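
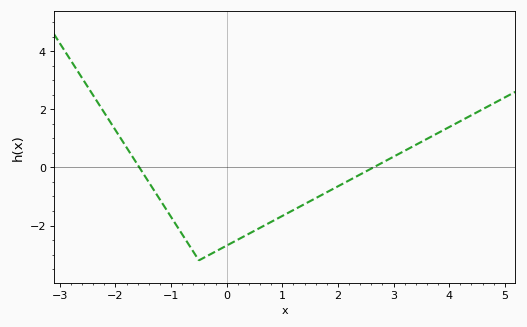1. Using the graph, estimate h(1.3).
-1.4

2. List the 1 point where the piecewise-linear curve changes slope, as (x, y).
(-0.5, -3.2)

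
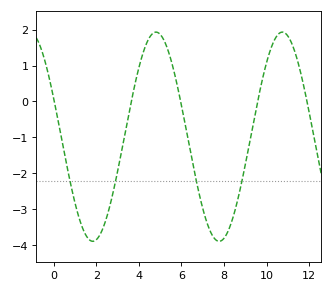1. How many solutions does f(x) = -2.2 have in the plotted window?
4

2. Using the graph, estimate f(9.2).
-1.13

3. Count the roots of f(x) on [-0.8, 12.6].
5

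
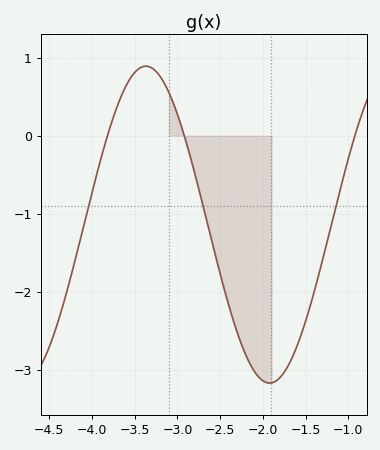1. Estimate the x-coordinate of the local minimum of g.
-1.92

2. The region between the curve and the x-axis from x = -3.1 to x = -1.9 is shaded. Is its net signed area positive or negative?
negative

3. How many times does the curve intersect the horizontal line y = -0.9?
3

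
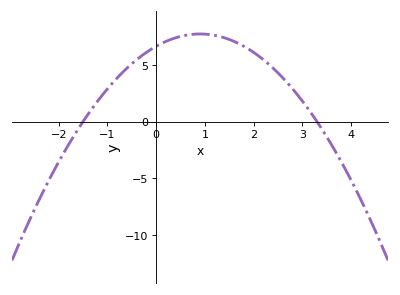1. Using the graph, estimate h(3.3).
0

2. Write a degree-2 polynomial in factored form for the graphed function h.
y = -1.34(x + 1.5)(x - 3.3)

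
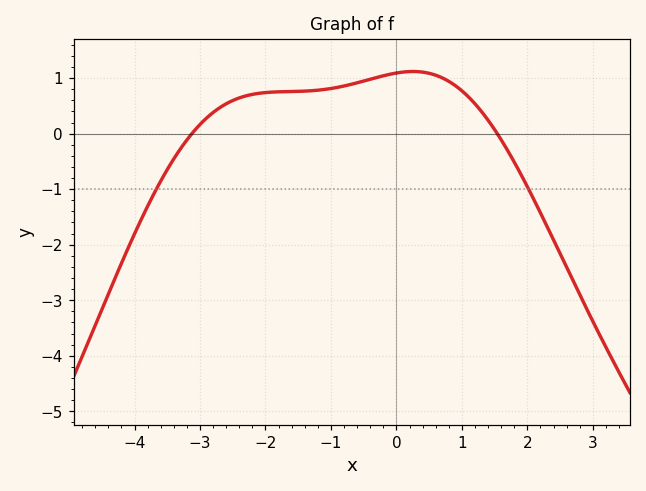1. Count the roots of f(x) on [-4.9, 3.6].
2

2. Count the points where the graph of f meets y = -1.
2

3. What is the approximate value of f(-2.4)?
0.6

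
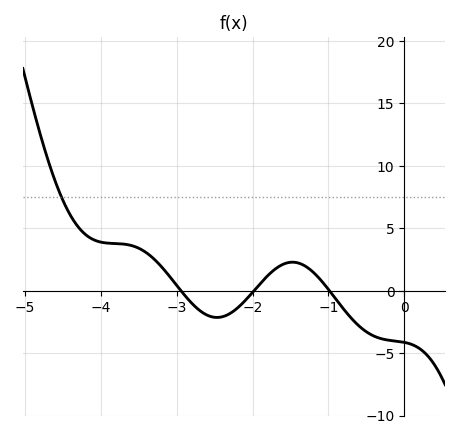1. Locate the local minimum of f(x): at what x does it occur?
-2.47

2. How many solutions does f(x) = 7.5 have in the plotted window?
1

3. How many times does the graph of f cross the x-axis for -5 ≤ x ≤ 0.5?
3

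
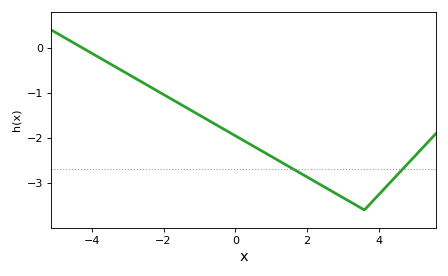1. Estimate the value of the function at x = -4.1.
-0.078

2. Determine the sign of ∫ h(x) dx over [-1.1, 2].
negative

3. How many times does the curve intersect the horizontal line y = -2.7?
2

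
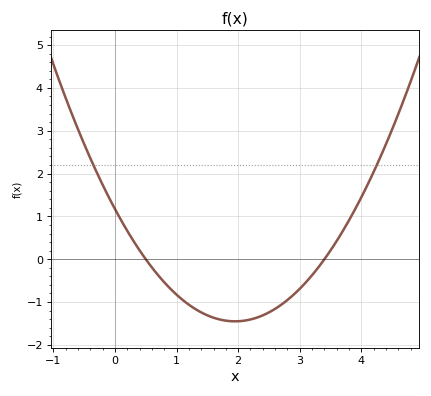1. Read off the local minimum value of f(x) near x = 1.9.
-1.45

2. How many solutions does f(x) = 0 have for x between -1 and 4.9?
2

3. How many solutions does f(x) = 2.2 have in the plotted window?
2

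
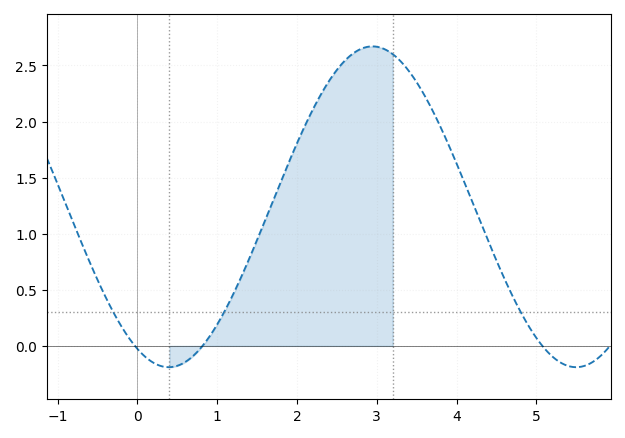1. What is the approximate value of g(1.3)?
0.614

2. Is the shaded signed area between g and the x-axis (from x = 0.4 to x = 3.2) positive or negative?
positive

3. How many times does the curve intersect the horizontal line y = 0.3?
3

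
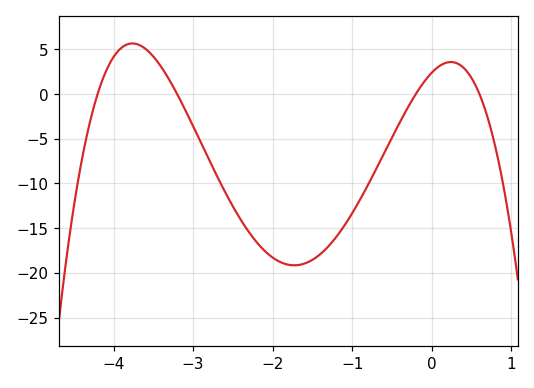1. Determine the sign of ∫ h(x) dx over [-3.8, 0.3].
negative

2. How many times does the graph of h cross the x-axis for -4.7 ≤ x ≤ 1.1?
4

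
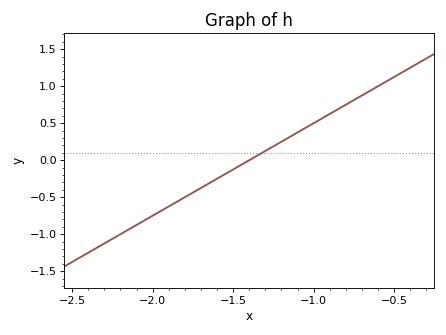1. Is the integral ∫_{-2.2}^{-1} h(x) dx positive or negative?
negative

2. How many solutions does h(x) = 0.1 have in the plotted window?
1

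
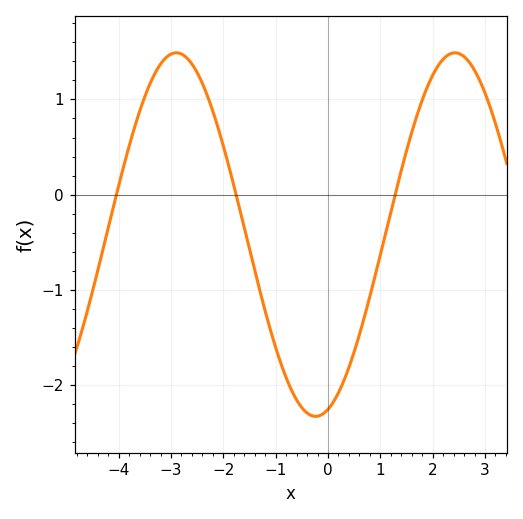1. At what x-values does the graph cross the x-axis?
-4.04, -1.76, 1.28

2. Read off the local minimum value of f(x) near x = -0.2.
-2.33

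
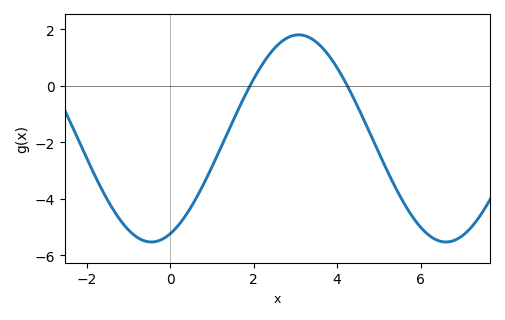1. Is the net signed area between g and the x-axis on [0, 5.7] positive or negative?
negative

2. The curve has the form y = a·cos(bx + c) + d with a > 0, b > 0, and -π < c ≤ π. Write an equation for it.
y = 3.67cos(0.89x - 2.74) - 1.86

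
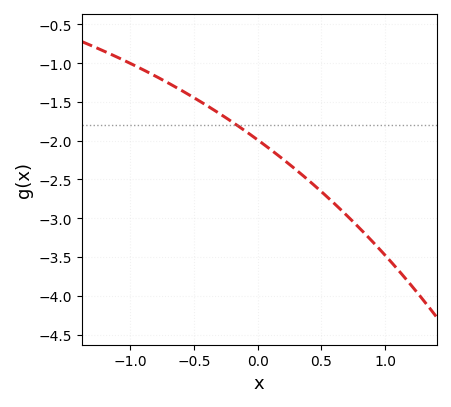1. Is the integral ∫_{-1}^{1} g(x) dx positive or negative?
negative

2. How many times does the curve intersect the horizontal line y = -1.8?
1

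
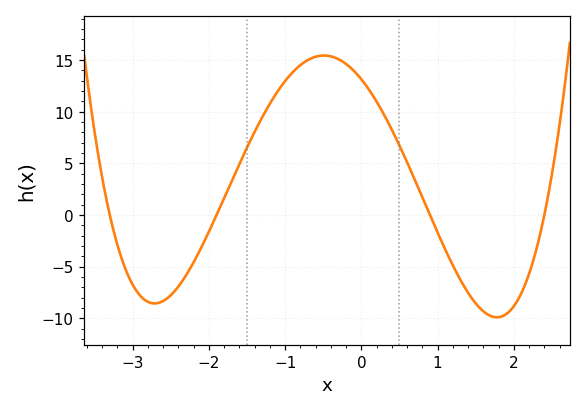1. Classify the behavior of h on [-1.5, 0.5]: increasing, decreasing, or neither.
neither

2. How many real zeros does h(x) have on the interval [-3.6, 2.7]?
4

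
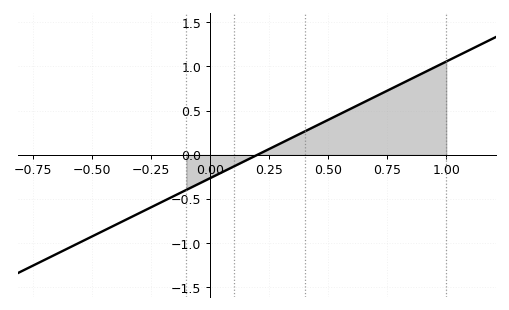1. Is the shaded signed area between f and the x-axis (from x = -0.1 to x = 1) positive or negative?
positive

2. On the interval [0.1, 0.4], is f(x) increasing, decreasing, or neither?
increasing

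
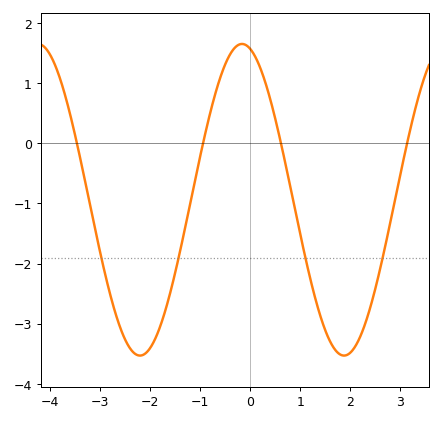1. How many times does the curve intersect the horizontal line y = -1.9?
4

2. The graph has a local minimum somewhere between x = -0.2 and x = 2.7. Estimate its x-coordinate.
1.8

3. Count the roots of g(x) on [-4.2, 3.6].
4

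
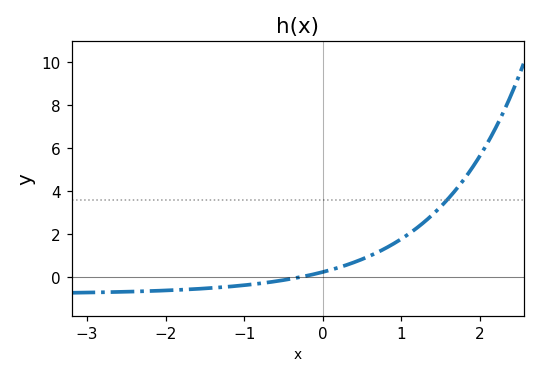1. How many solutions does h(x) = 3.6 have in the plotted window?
1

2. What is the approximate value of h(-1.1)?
-0.4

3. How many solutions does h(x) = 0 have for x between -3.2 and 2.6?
1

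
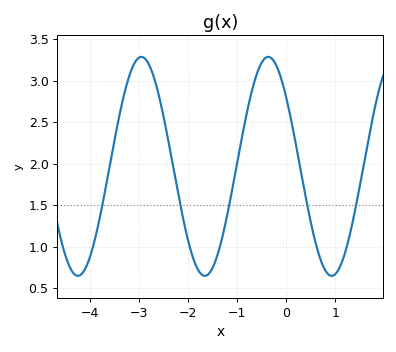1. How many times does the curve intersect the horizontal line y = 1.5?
5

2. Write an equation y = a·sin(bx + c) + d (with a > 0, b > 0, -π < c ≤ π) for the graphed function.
y = 1.32sin(2.4x + 2.5) + 1.97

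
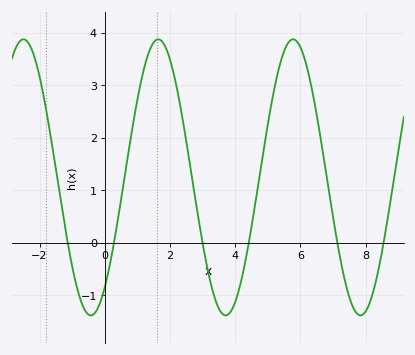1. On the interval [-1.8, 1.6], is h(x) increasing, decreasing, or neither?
neither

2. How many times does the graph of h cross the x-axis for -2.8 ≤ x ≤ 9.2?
6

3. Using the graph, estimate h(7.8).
-1.38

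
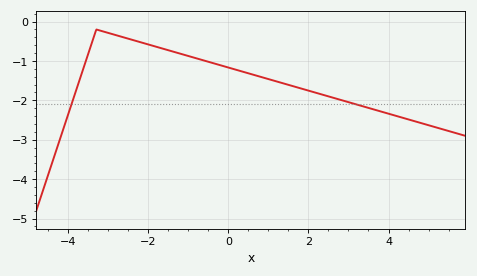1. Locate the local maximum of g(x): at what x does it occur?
-3.2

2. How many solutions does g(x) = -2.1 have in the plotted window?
2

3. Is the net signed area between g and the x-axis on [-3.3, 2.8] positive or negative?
negative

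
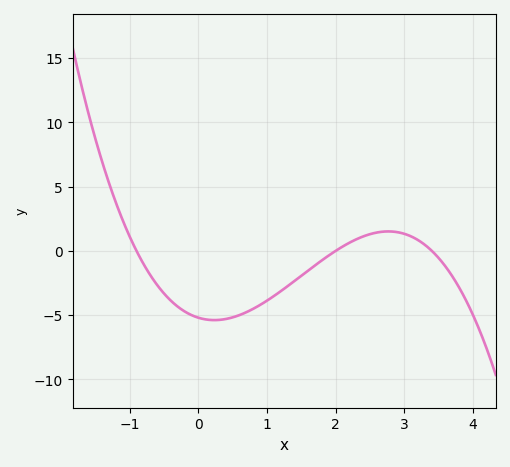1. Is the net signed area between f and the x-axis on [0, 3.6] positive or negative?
negative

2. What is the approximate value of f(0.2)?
-5.5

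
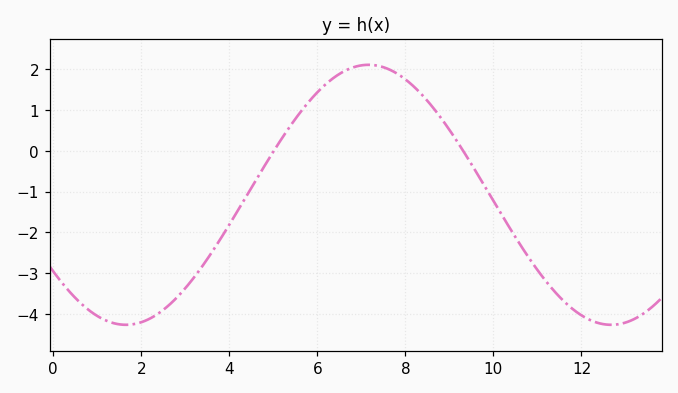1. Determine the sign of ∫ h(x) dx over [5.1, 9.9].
positive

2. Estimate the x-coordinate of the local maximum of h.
7.2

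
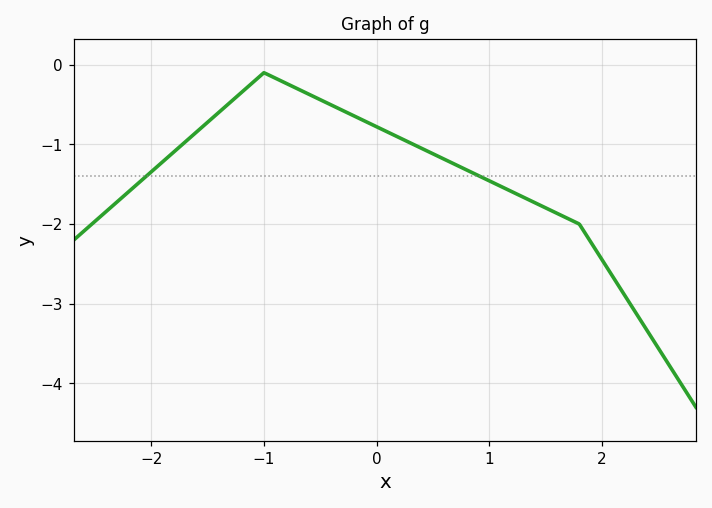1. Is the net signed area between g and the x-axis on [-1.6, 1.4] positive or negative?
negative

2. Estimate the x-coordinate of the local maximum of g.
-1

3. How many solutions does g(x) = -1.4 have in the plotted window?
2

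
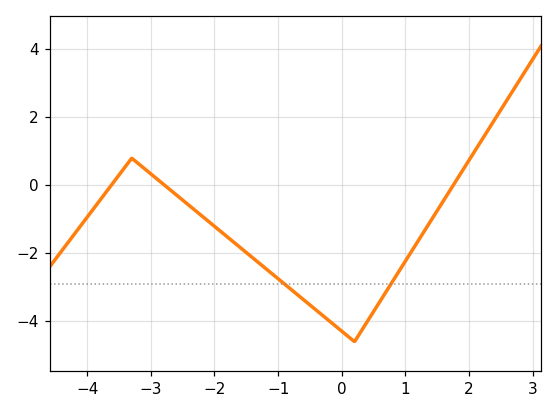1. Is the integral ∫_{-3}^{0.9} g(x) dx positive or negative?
negative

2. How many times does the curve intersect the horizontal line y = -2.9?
2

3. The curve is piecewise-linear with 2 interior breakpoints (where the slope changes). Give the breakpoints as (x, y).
(-3.3, 0.8); (0.2, -4.6)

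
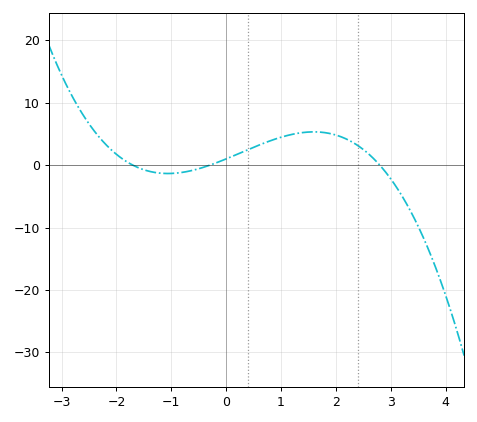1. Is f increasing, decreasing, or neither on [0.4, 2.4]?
neither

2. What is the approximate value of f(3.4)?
-8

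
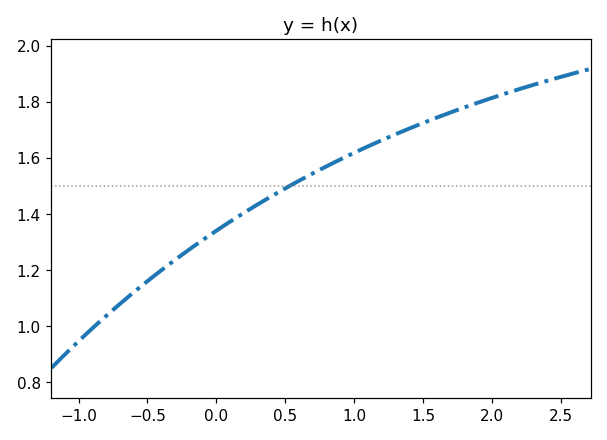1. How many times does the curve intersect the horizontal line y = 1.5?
1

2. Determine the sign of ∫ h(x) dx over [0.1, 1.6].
positive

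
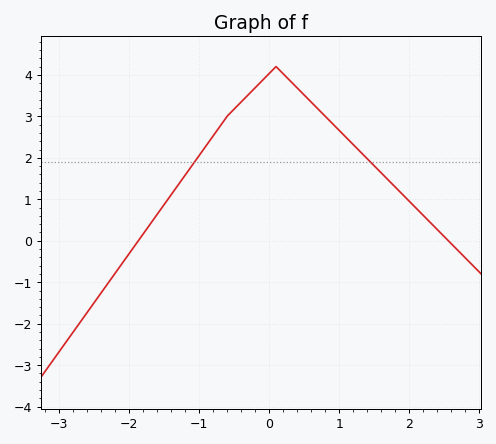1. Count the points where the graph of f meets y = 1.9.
2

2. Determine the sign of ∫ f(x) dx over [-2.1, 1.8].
positive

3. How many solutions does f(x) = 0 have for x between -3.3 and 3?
2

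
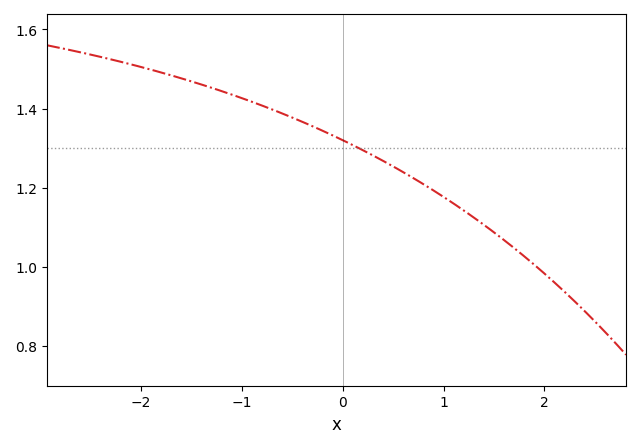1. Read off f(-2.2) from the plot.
1.52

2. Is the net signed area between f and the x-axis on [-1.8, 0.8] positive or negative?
positive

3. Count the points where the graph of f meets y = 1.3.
1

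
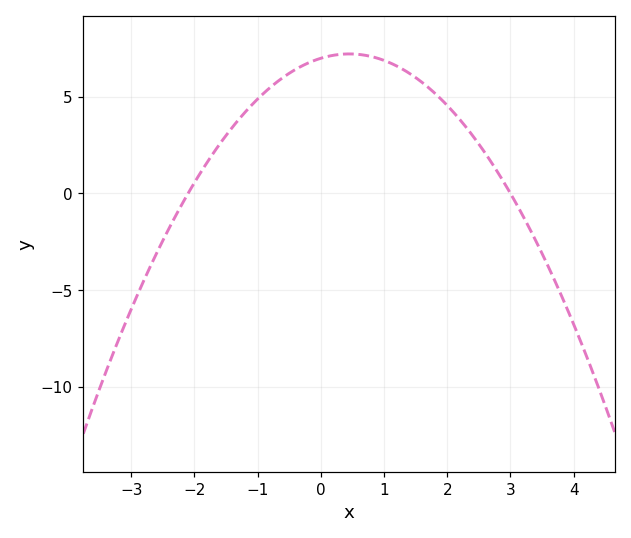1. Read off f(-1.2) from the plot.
4.2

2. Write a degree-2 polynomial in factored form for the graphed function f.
y = -1.11(x + 2.1)(x - 3)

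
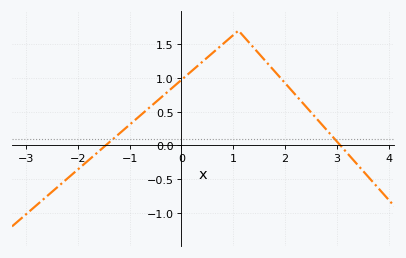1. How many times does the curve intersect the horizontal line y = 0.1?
2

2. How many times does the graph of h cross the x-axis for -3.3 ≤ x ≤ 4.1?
2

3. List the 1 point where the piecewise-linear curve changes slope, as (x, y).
(1.1, 1.7)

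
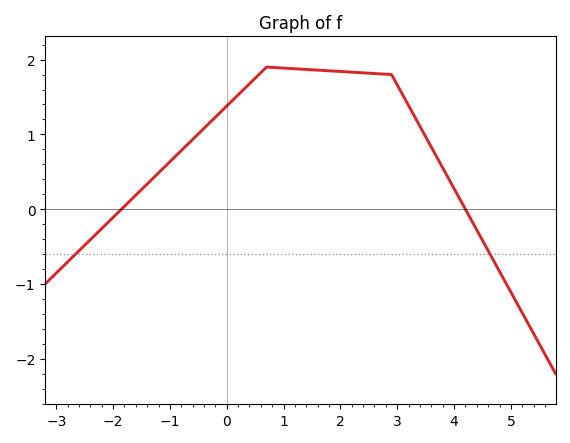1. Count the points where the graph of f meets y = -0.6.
2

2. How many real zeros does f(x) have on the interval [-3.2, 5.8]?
2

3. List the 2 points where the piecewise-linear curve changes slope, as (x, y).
(0.7, 1.9); (2.9, 1.8)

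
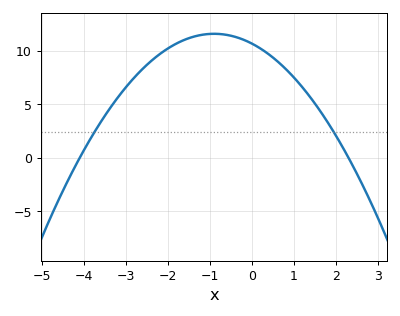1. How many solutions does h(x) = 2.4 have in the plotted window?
2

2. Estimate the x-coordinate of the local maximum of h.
-0.9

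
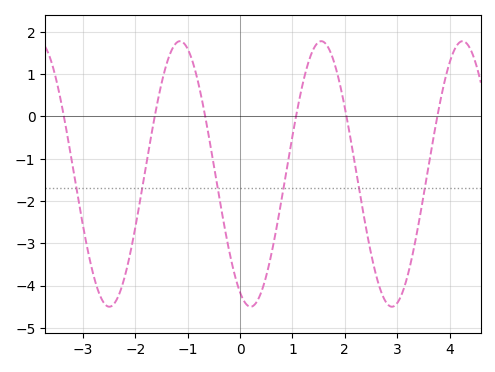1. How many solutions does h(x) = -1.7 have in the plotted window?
6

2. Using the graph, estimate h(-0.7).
0.2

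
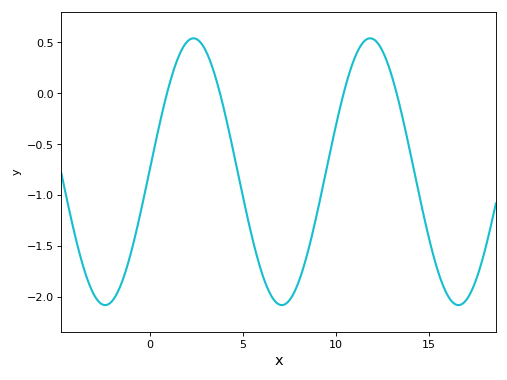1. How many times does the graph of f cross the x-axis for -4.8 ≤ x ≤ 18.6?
4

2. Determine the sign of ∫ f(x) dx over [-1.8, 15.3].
negative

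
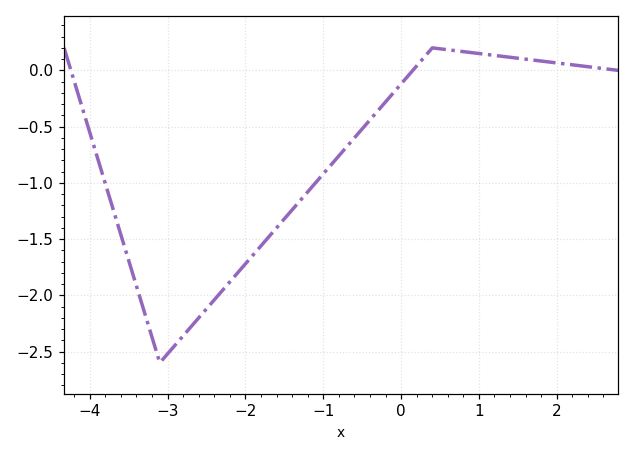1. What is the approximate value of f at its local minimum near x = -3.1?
-2.6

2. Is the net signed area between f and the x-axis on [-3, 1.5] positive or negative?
negative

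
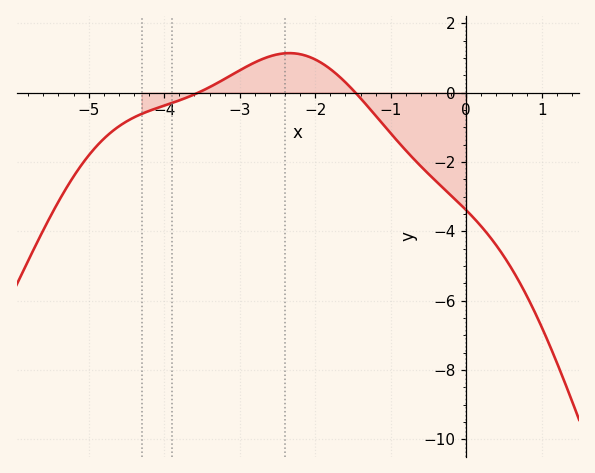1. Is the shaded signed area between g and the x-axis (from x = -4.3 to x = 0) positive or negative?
negative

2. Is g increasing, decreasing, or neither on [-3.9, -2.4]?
increasing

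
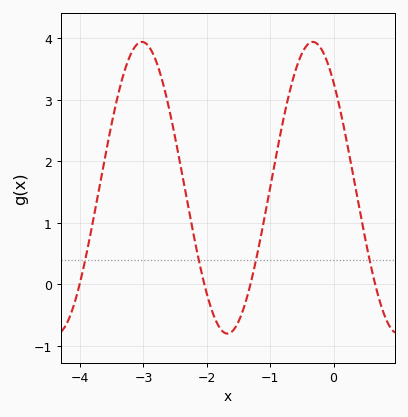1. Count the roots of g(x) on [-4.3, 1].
4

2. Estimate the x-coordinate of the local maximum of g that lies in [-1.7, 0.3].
-0.328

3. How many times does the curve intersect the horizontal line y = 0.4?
4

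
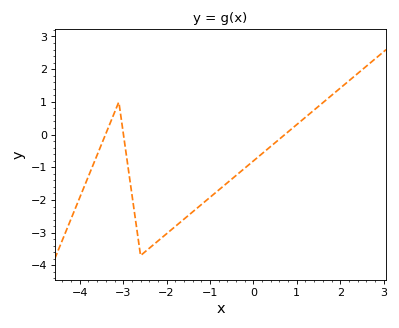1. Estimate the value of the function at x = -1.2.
-2.1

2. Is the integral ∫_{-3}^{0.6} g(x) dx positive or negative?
negative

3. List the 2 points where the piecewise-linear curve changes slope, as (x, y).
(-3.1, 1); (-2.6, -3.7)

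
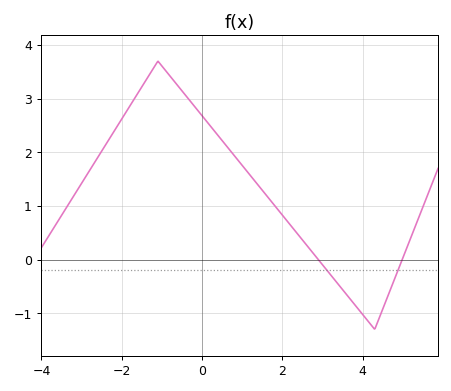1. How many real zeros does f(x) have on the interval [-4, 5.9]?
2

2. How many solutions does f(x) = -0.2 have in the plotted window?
2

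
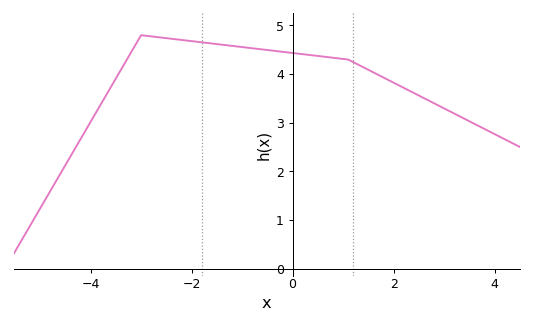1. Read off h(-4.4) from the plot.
2.31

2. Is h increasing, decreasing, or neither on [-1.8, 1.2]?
decreasing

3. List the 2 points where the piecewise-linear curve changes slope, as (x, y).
(-3, 4.8); (1.1, 4.3)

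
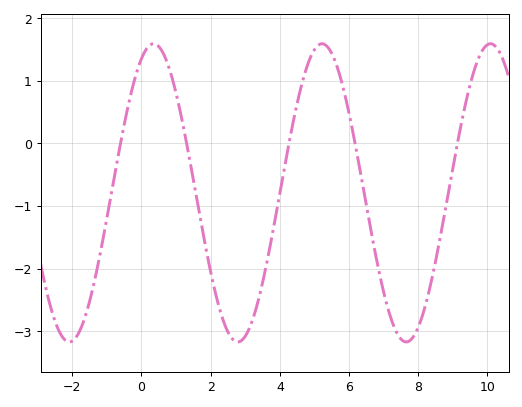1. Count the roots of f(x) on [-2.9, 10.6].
5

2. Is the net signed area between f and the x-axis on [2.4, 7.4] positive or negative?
negative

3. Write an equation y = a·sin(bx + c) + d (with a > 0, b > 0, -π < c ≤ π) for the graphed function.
y = 2.38sin(1.29x + 1.12) - 0.79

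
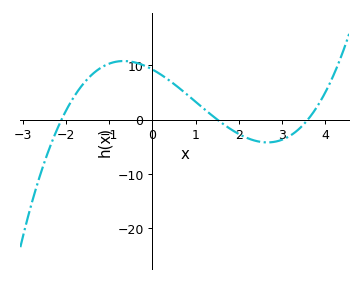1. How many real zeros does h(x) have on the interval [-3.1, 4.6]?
3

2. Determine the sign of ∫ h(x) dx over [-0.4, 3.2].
positive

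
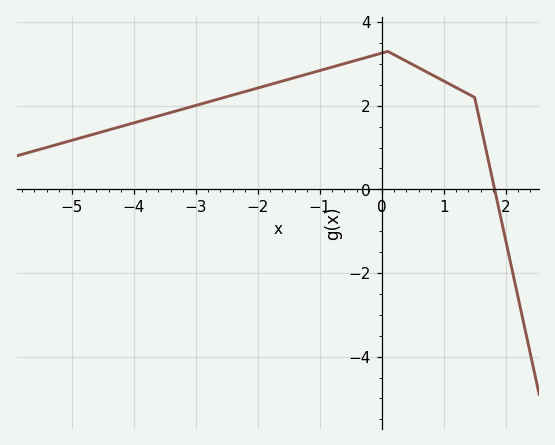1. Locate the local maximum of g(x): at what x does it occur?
0.1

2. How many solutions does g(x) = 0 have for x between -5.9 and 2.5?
1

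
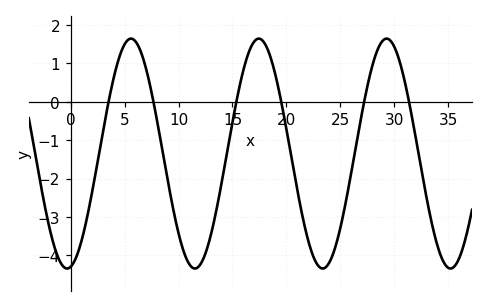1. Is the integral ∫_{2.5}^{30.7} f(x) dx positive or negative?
negative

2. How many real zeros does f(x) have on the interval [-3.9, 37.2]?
6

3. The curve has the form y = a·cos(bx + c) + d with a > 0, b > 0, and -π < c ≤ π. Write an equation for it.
y = 2.99cos(0.53x - 3) - 1.35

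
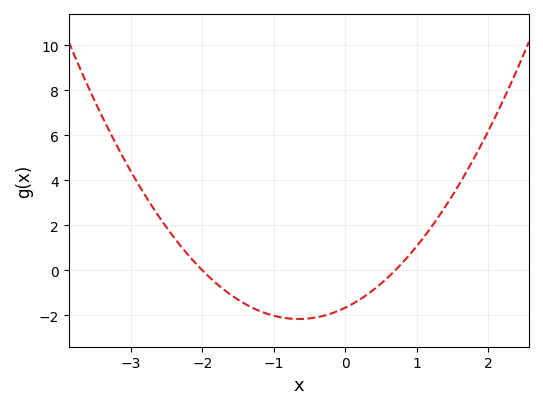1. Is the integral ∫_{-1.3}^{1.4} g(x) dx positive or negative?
negative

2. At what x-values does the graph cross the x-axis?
-2, 0.7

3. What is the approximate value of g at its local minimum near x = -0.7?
-2.2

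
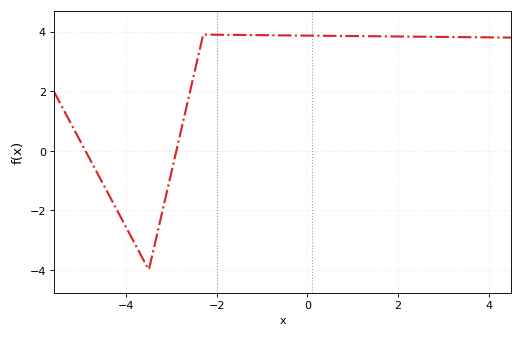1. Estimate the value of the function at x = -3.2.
-2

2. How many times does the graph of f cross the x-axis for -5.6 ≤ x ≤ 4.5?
2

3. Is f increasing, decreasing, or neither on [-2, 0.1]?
decreasing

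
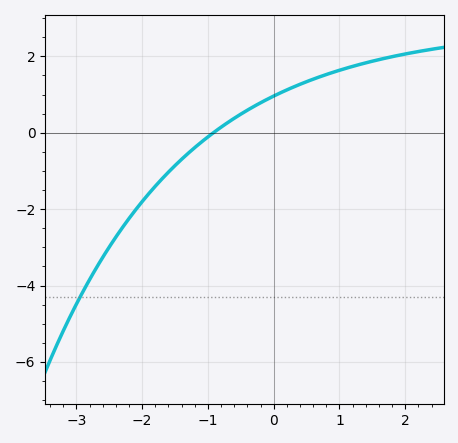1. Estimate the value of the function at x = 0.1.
1.04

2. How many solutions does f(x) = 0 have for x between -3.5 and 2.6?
1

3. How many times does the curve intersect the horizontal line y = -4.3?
1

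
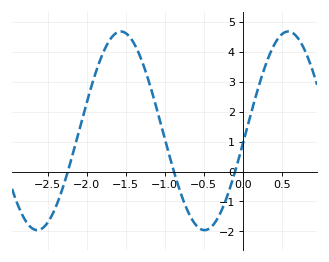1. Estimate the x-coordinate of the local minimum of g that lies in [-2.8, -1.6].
-2.64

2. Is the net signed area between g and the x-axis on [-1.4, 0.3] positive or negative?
positive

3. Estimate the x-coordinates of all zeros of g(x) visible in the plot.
-2.24, -0.884, -0.099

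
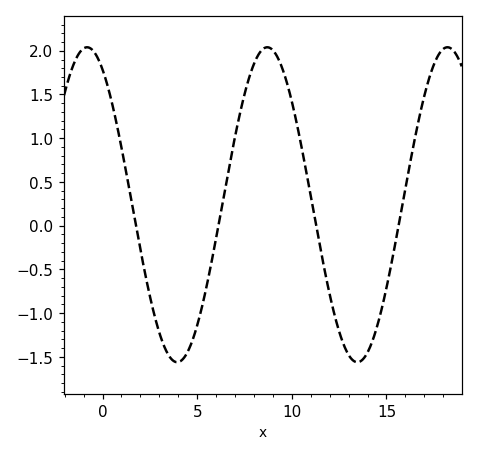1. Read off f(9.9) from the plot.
1.5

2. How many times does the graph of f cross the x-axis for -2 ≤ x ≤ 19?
4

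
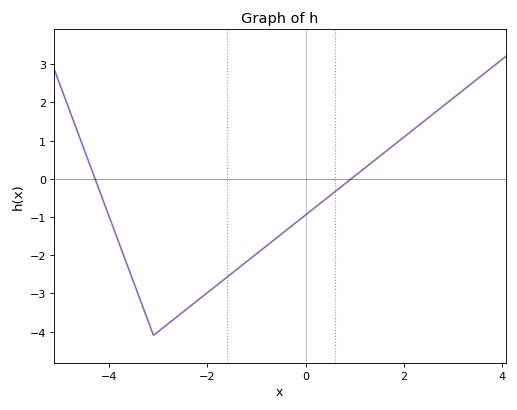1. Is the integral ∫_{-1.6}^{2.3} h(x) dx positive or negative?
negative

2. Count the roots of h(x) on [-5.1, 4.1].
2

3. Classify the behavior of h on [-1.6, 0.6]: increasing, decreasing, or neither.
increasing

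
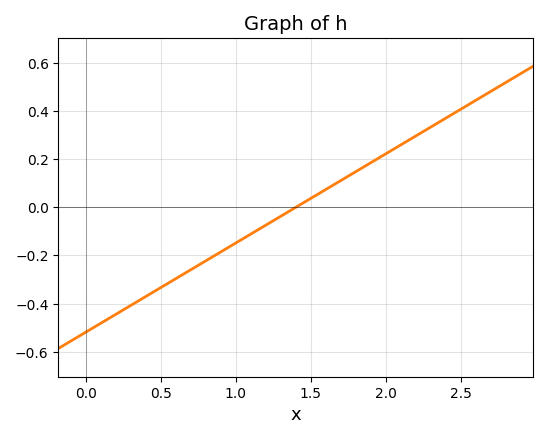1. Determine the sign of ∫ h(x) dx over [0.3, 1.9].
negative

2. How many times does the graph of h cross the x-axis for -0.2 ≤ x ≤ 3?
1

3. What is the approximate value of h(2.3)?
0.34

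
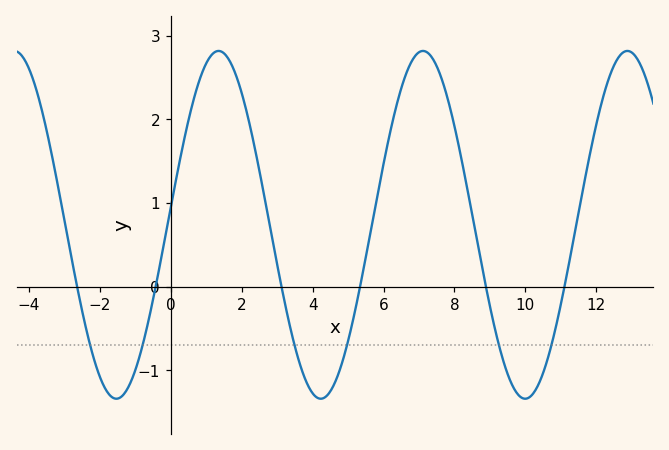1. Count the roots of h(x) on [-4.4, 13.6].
6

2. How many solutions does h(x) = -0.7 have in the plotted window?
6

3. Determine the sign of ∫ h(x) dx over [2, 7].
positive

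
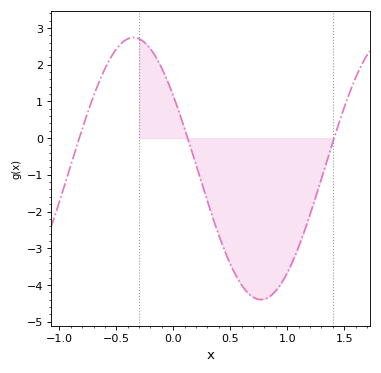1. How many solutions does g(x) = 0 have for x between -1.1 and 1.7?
3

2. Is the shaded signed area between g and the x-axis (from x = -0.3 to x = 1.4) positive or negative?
negative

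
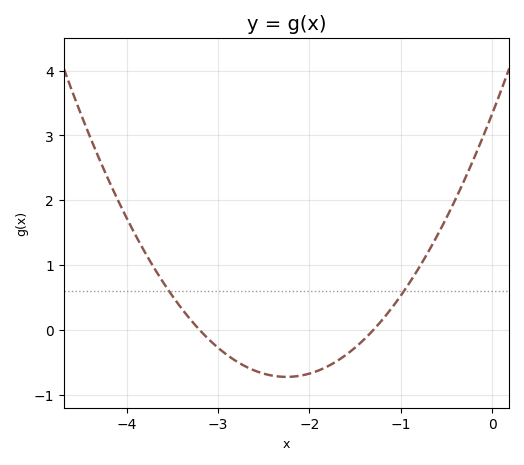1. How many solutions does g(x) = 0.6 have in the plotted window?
2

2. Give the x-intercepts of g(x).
-3.2, -1.3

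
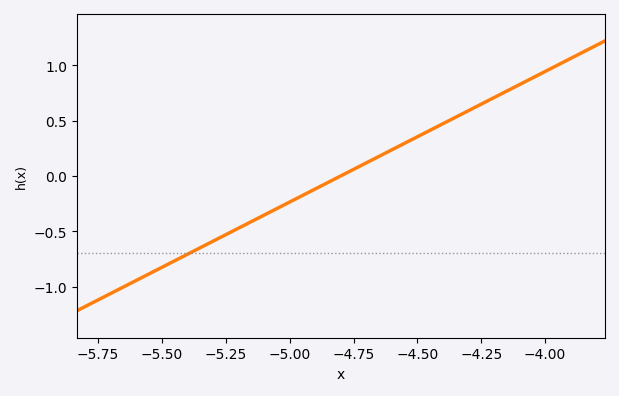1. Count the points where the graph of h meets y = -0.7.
1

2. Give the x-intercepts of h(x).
-4.8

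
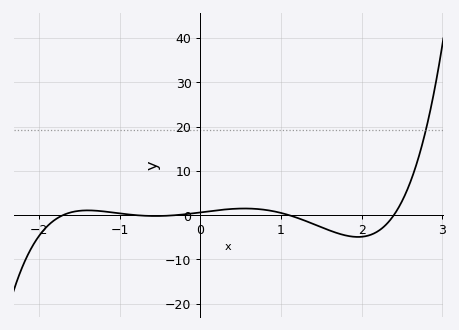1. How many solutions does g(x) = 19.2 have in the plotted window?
1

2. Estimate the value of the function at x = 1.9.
-4.88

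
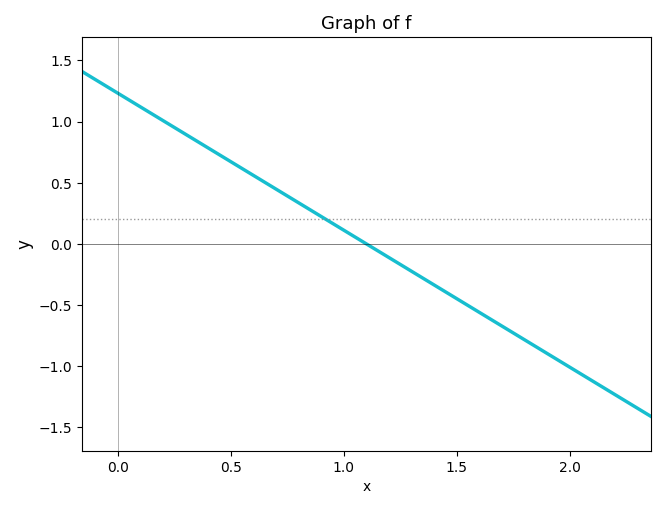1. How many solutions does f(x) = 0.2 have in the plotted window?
1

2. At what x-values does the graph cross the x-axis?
1.1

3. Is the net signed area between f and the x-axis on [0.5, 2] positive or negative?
negative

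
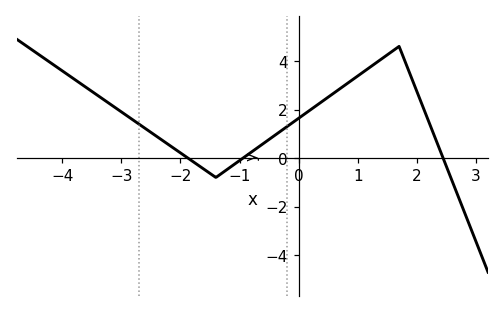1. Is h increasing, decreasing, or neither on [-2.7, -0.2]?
neither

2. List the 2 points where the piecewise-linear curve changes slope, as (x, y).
(-1.4, -0.8); (1.7, 4.6)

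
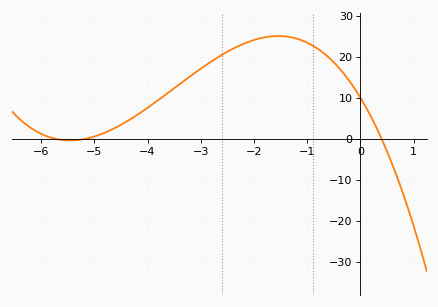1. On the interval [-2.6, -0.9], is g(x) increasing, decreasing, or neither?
neither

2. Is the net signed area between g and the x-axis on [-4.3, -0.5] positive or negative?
positive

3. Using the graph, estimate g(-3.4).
13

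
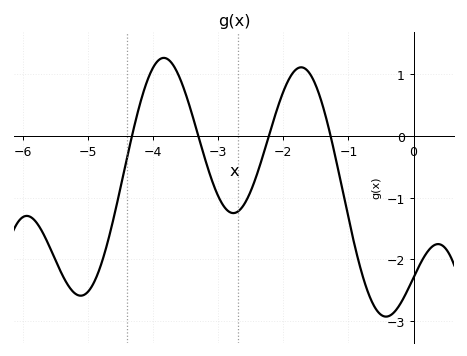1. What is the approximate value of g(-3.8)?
1.26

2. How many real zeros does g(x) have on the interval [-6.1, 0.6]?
4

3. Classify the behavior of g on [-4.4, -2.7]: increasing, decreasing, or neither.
neither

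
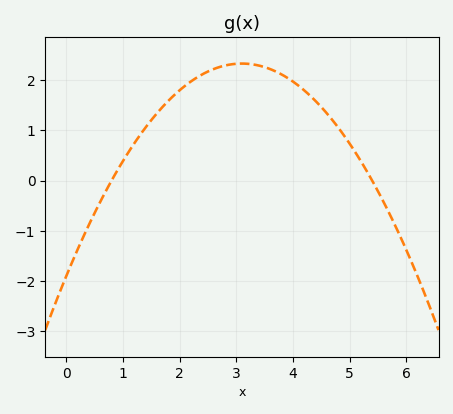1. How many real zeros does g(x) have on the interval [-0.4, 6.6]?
2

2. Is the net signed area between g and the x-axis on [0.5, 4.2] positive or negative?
positive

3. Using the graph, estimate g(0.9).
0.198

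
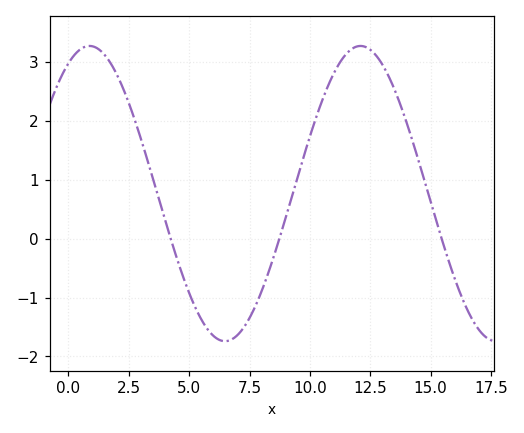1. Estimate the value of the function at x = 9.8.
1.48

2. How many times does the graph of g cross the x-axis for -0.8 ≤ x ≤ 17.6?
3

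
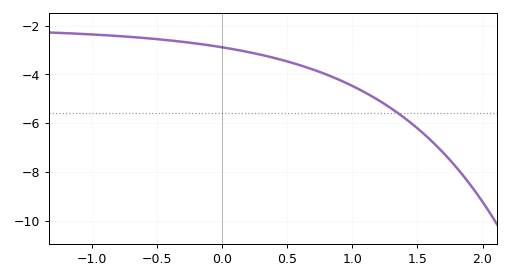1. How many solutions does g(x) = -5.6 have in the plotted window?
1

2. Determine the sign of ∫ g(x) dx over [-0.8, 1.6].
negative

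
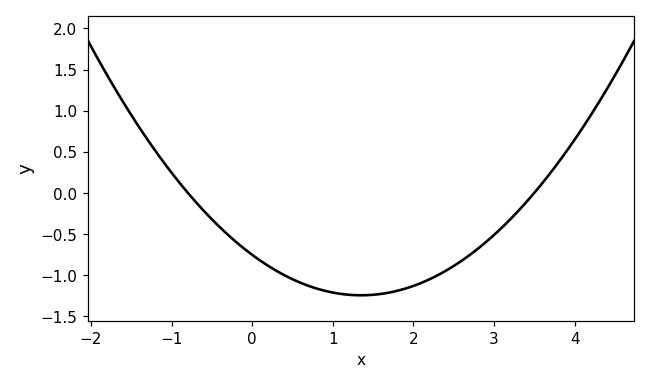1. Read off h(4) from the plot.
0.648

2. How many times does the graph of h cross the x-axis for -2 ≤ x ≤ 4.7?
2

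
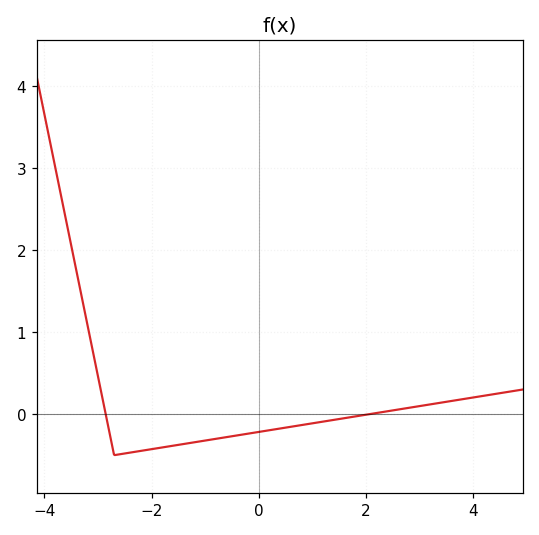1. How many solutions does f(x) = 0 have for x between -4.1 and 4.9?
2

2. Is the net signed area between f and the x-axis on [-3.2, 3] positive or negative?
negative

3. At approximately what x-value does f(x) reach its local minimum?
-2.6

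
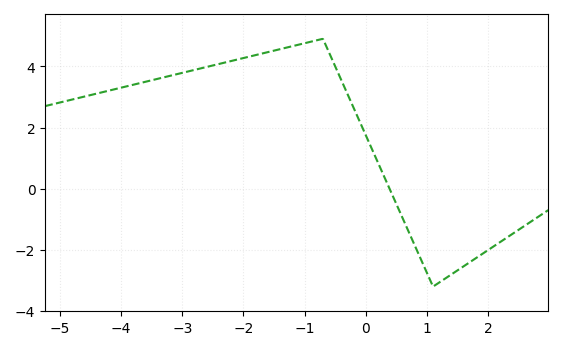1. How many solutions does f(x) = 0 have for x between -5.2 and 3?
1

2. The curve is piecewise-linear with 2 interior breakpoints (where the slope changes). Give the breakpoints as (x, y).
(-0.7, 4.9); (1.1, -3.2)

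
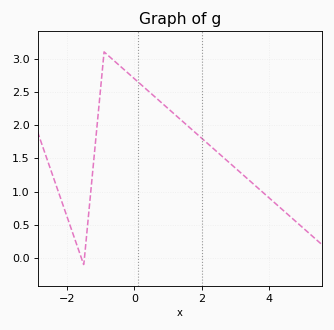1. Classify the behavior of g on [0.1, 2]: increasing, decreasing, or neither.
decreasing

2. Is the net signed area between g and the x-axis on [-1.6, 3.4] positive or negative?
positive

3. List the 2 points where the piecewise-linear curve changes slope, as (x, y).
(-1.5, -0.1); (-0.9, 3.1)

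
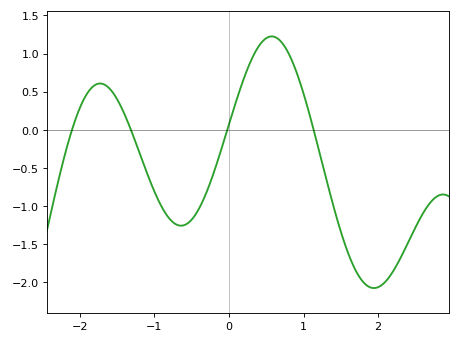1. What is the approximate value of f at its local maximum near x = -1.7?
0.6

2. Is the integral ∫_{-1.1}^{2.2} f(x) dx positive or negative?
negative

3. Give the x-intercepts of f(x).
-2.1, -1.3, 0, 1.1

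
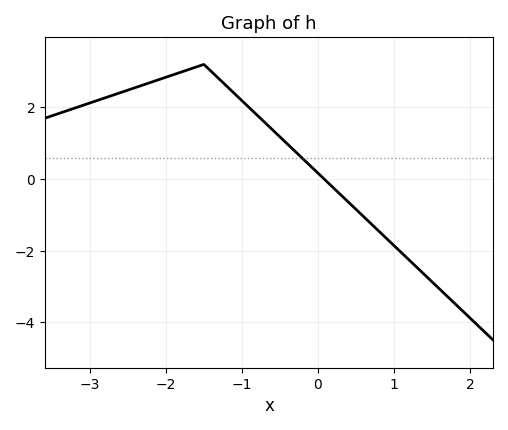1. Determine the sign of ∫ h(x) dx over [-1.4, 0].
positive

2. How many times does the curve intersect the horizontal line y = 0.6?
1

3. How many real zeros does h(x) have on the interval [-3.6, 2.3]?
1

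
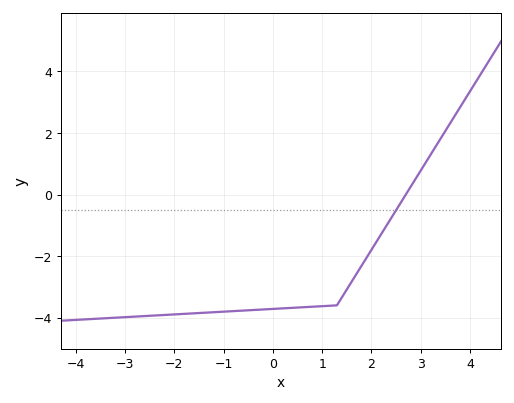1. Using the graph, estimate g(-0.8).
-3.79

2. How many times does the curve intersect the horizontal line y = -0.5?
1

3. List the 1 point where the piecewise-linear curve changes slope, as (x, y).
(1.3, -3.6)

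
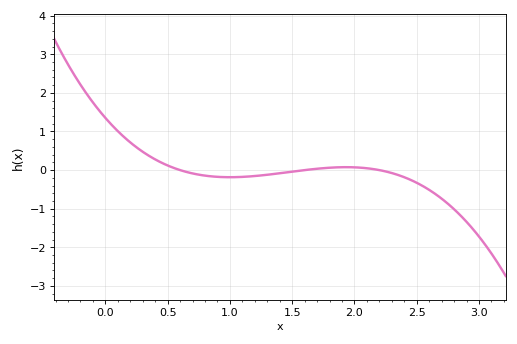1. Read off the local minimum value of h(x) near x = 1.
-0.2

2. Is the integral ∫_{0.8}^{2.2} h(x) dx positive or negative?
negative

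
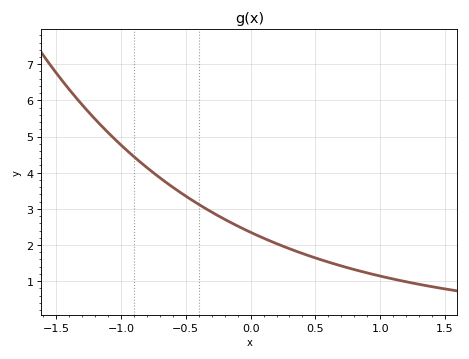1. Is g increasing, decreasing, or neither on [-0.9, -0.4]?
decreasing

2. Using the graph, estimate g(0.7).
1.42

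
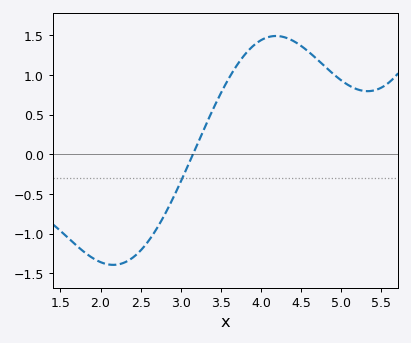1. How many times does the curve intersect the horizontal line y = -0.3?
1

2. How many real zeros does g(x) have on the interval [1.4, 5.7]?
1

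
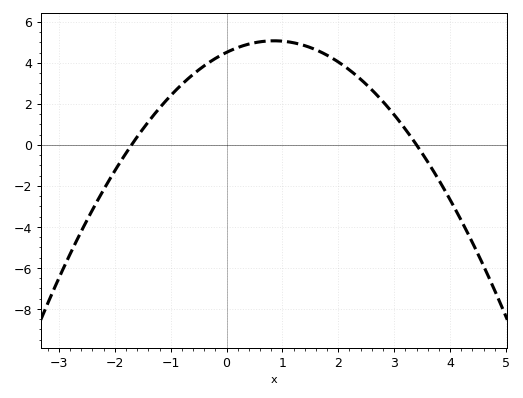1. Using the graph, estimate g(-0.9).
2.6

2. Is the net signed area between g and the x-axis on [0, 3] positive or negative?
positive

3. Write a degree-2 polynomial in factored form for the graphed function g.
y = -0.78(x + 1.7)(x - 3.4)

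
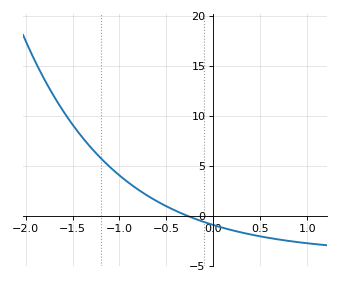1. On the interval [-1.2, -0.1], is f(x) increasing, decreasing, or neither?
decreasing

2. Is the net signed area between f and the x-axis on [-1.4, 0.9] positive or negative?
positive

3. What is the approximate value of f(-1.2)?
5.77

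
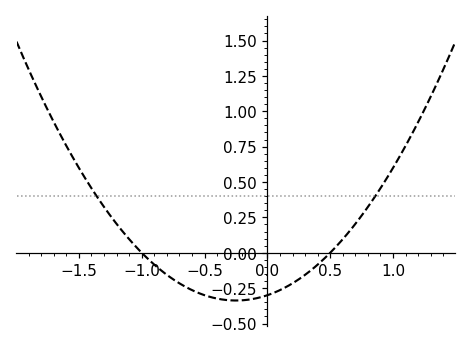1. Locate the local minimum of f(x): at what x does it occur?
-0.25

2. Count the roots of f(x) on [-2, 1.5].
2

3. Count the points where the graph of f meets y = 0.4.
2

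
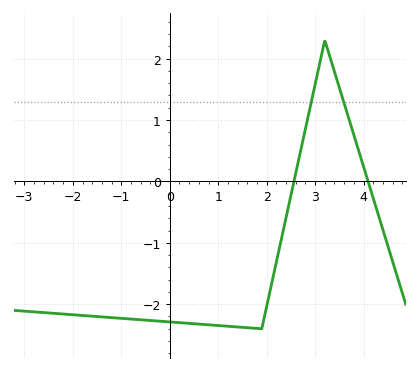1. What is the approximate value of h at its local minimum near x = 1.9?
-2.4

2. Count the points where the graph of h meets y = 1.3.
2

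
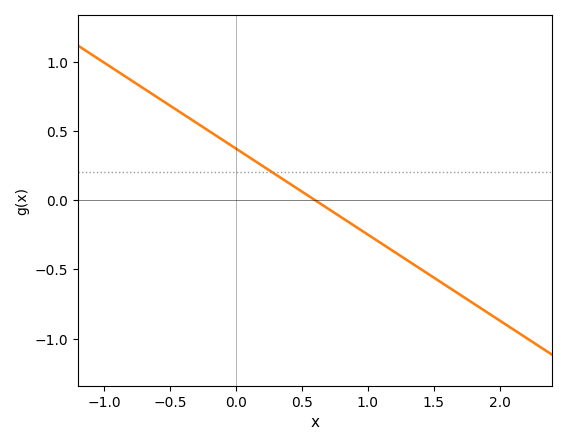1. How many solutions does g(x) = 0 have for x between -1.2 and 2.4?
1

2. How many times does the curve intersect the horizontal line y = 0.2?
1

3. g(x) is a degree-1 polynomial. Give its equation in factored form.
y = -0.62(x - 0.6)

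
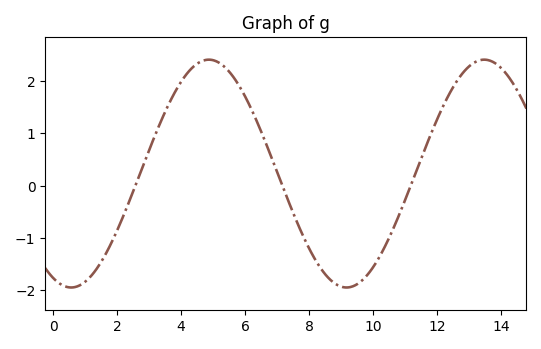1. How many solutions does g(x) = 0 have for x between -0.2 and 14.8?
3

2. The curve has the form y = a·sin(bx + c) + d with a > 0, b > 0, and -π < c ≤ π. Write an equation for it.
y = 2.18sin(0.73x - 1.98) + 0.23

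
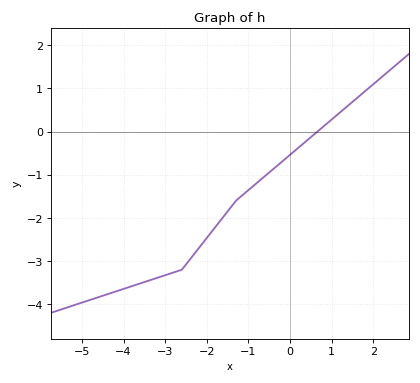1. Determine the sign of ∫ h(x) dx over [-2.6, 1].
negative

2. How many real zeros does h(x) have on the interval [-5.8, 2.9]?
1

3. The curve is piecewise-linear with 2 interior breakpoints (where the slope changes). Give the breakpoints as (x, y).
(-2.6, -3.2); (-1.3, -1.6)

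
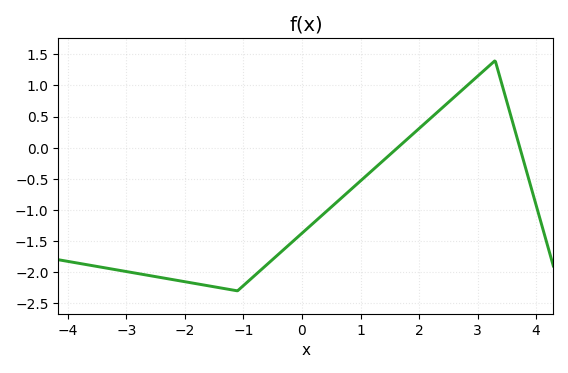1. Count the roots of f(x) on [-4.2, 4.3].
2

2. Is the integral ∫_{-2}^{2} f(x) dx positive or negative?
negative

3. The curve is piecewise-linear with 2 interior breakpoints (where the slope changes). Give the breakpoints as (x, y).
(-1.1, -2.3); (3.3, 1.4)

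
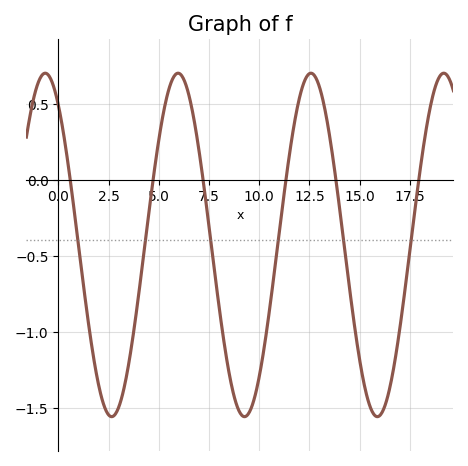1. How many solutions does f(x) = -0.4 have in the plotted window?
6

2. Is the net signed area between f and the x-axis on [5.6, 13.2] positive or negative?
negative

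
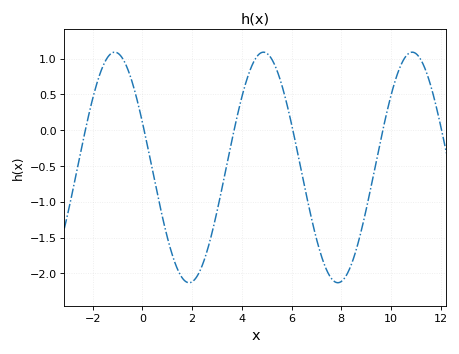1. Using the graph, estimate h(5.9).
0.236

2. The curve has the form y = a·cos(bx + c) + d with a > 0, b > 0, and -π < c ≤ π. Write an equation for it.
y = 1.61cos(1.05x + 1.17) - 0.52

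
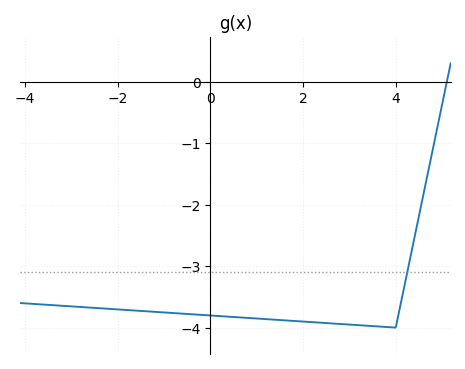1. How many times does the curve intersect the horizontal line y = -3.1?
1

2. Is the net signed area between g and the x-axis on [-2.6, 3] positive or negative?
negative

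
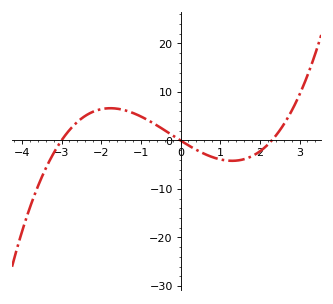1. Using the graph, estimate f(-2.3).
5.55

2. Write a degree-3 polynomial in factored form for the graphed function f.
y = 0.75(x + 3)(x - 0)(x - 2.3)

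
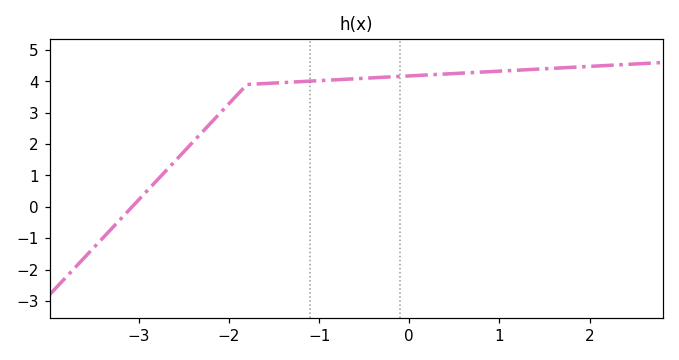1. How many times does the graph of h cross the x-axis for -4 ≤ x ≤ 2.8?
1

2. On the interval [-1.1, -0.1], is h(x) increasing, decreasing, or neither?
increasing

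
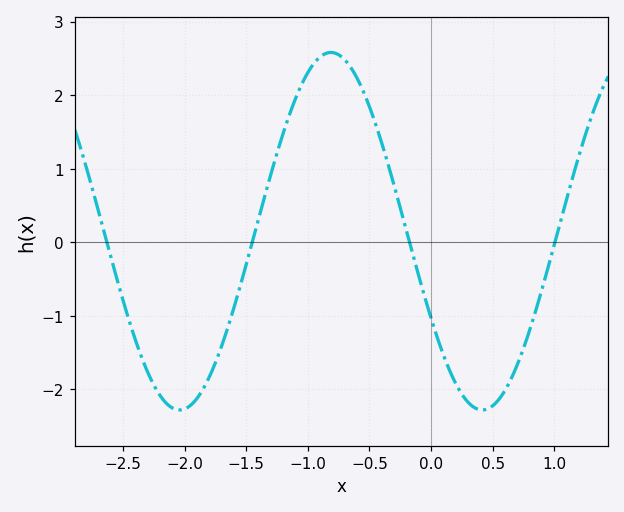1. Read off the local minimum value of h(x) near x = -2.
-2.3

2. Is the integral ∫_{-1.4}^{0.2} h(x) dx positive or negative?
positive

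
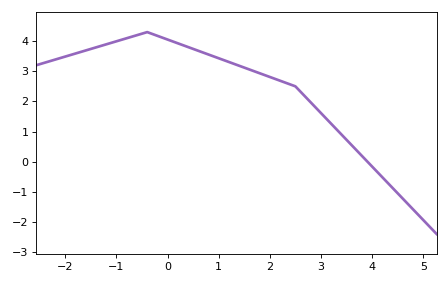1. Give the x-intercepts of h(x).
3.91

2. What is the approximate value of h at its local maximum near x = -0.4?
4.3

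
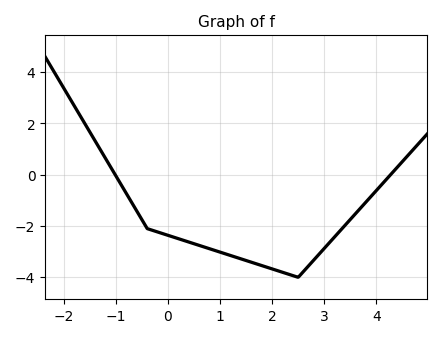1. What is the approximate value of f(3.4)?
-1.97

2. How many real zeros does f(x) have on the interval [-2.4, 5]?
2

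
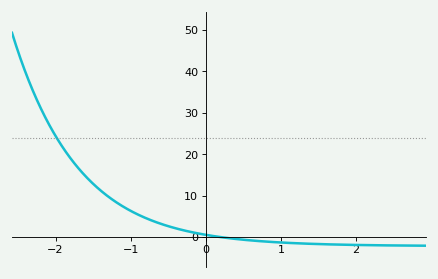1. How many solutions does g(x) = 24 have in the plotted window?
1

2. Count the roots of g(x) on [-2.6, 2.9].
1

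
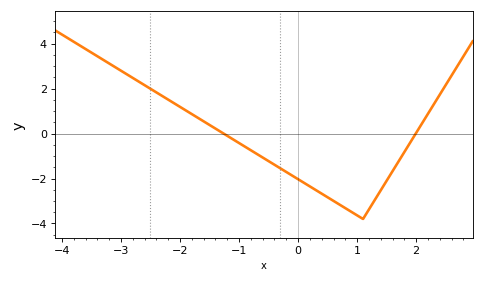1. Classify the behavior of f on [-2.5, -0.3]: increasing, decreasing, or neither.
decreasing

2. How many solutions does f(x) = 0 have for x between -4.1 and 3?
2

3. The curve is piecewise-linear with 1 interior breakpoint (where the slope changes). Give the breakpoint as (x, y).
(1.1, -3.8)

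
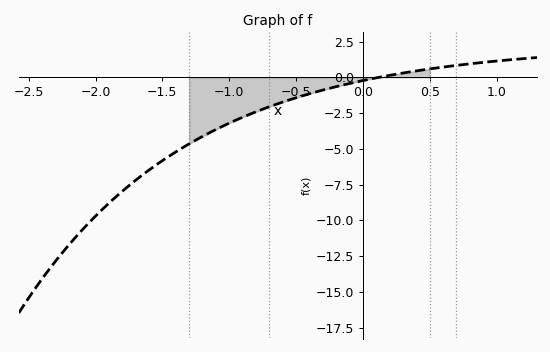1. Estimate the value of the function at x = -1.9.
-9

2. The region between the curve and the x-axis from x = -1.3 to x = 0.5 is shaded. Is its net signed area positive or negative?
negative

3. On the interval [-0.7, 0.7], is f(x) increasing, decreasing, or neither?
increasing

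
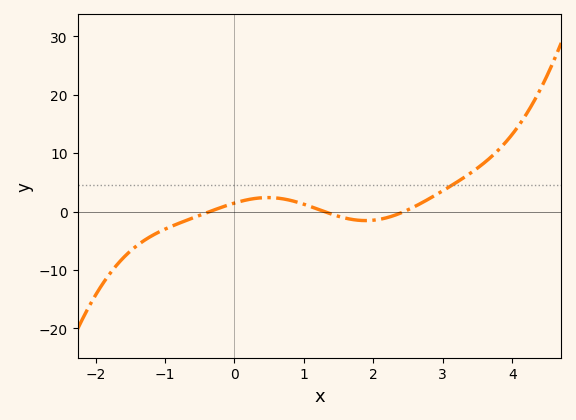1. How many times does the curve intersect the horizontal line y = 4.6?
1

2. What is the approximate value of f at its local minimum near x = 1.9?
-2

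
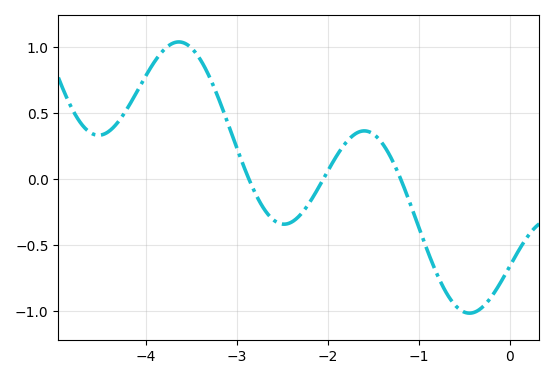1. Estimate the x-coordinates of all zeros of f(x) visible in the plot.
-2.87, -2.05, -1.2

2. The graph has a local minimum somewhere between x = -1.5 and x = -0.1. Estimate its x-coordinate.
-0.441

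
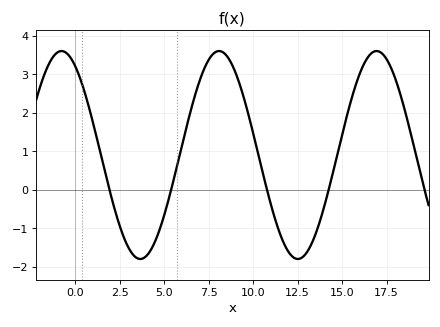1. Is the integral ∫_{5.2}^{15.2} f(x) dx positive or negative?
positive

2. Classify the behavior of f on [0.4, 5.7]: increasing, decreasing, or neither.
neither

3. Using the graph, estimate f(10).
1.48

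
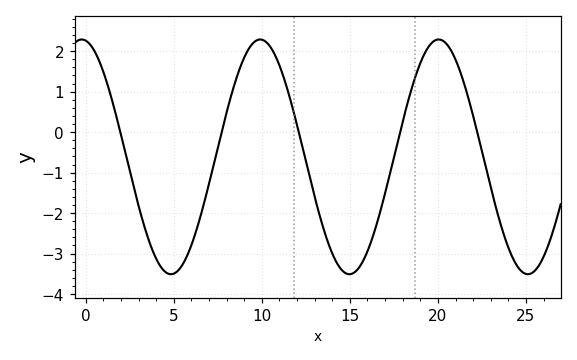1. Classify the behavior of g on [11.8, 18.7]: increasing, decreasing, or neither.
neither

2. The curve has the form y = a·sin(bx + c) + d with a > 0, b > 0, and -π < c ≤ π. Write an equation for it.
y = 2.9sin(0.62x + 1.7) - 0.61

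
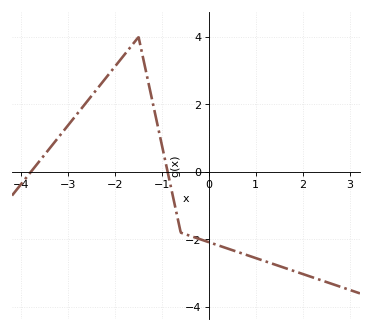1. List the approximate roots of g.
-3.8, -0.879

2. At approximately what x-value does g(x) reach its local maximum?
-1.5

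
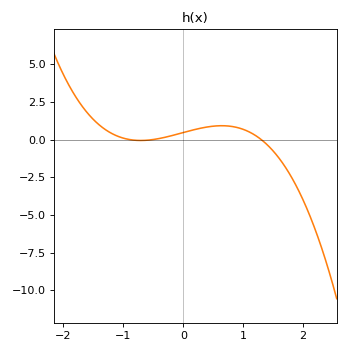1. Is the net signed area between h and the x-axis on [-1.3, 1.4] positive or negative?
positive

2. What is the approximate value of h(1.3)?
0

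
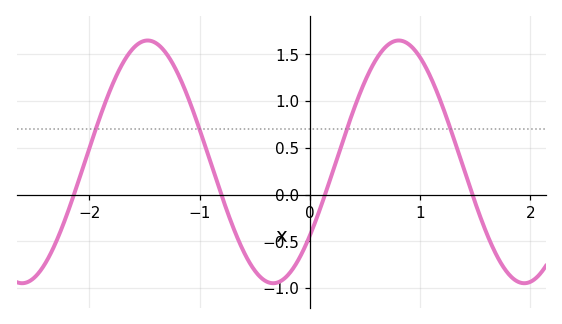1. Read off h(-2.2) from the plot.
-0.204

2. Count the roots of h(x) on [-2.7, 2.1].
4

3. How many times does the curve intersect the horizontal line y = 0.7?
4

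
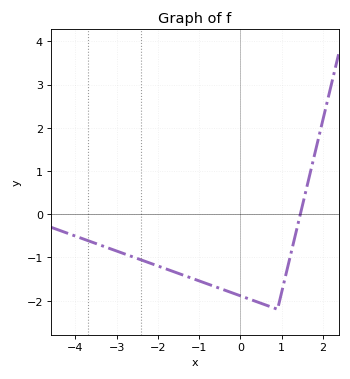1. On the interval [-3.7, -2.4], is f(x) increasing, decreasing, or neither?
decreasing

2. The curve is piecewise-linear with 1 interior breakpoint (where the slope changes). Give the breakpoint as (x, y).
(0.9, -2.2)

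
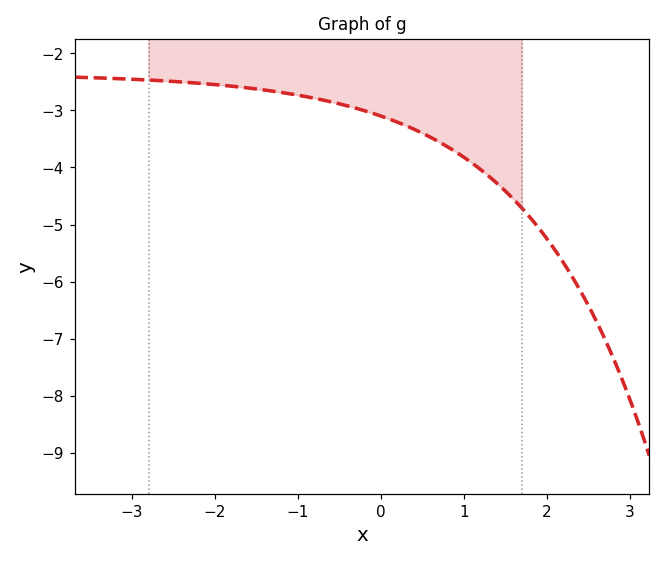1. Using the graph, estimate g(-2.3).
-2.5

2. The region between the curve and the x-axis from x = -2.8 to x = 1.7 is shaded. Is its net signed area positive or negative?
negative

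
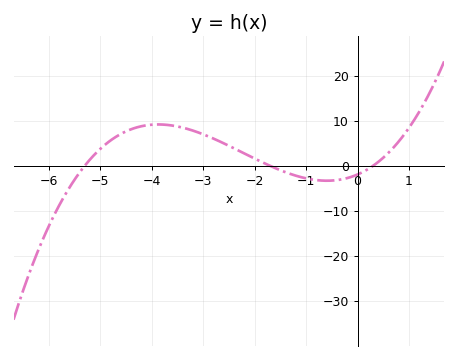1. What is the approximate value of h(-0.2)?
-3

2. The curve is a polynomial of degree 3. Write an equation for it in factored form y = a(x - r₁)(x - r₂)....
y = 0.71(x + 5.3)(x + 1.7)(x - 0.3)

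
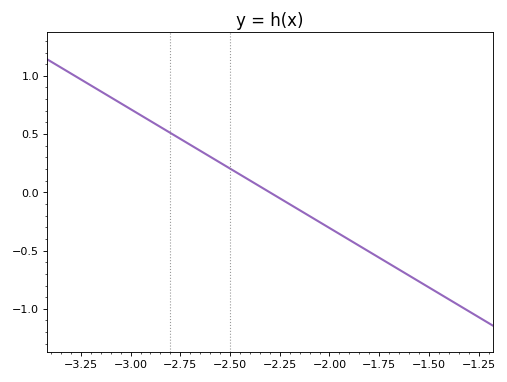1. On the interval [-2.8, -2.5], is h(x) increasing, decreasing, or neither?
decreasing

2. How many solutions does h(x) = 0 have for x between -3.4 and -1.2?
1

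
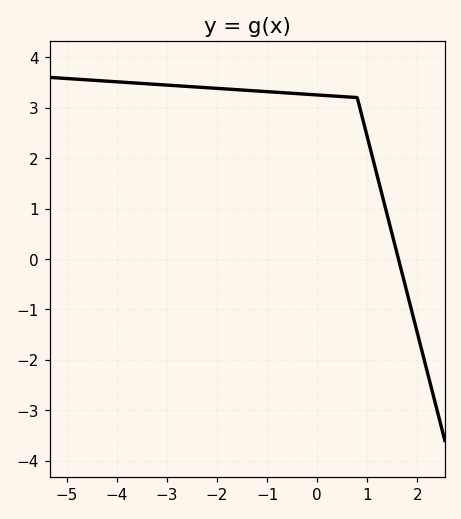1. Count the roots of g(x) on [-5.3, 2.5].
1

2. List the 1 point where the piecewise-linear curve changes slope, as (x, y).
(0.8, 3.2)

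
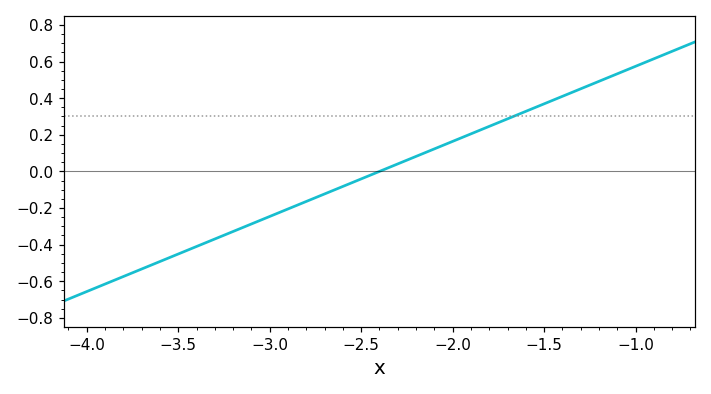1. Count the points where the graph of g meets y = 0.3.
1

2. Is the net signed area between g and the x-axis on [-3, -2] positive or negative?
negative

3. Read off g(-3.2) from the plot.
-0.328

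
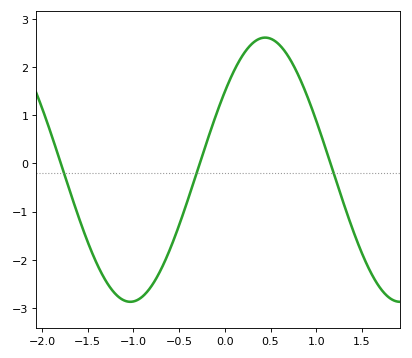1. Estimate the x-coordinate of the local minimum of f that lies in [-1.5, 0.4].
-1.03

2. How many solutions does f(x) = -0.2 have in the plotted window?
3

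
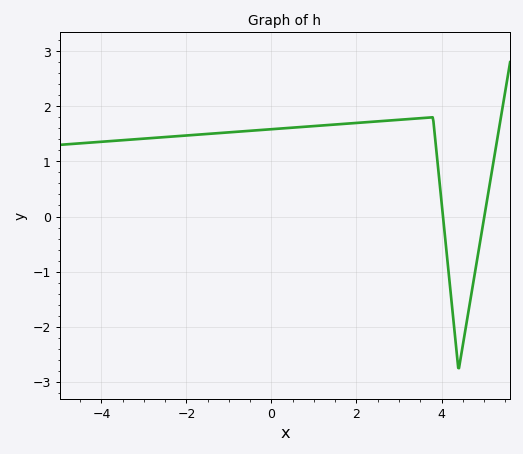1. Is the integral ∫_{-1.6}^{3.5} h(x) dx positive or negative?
positive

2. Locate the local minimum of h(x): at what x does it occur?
4.4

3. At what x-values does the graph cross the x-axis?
4.03, 5.01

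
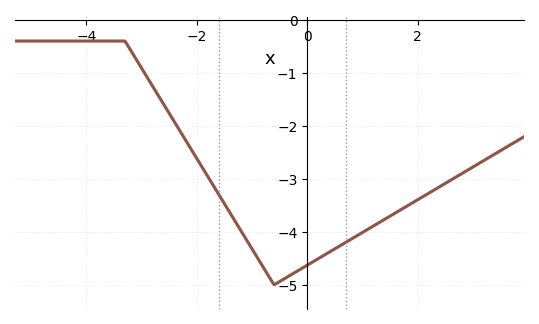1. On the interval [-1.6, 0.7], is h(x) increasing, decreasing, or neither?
neither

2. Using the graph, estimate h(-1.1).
-4.1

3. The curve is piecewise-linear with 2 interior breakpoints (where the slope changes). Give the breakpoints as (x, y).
(-3.3, -0.4); (-0.6, -5)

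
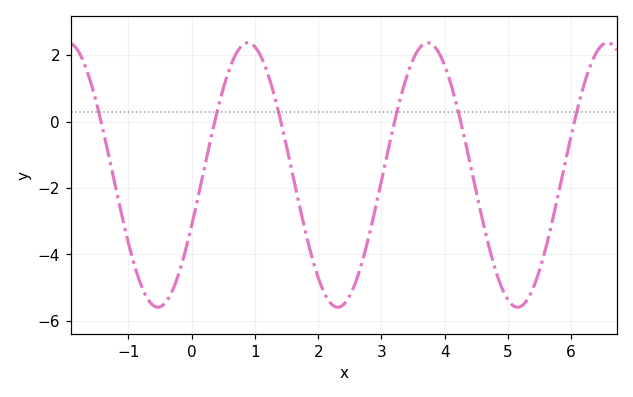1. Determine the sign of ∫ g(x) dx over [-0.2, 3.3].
negative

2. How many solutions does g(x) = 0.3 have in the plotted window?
6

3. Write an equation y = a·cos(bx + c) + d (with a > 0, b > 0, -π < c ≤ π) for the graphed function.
y = 3.98cos(2.21x - 1.96) - 1.61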